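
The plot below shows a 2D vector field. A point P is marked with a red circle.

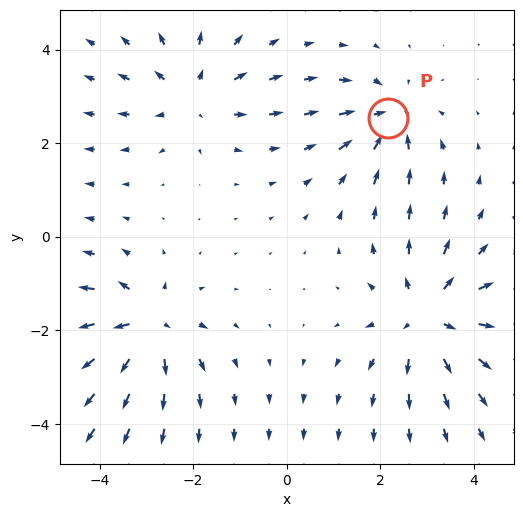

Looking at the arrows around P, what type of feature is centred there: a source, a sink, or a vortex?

At P (2.2, 2.5) the arrows converge inward. Divergence about -5, curl ≈0 — negative divergence with near-zero curl is a sink.

sink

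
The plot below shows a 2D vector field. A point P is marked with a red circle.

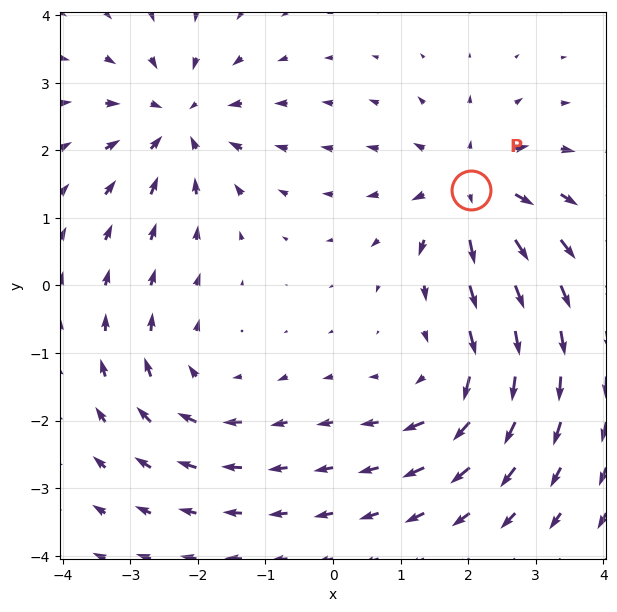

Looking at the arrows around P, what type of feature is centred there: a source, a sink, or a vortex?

At P (2.0, 1.4) the arrows spread outward. Divergence about +6, curl ≈0 — positive divergence with near-zero curl is a source.

source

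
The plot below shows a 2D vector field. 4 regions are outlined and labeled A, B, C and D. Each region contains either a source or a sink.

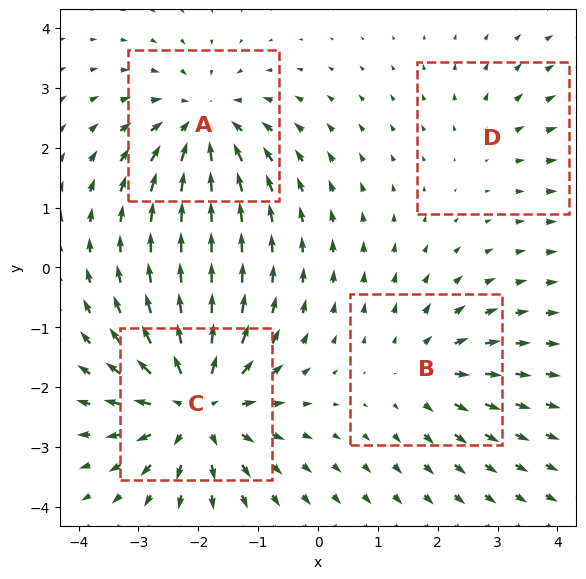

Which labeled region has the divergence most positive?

C

Divergence at each region's feature centre — A: about -5, B: about +3, C: about +7, D: about +2. Region C is most positive.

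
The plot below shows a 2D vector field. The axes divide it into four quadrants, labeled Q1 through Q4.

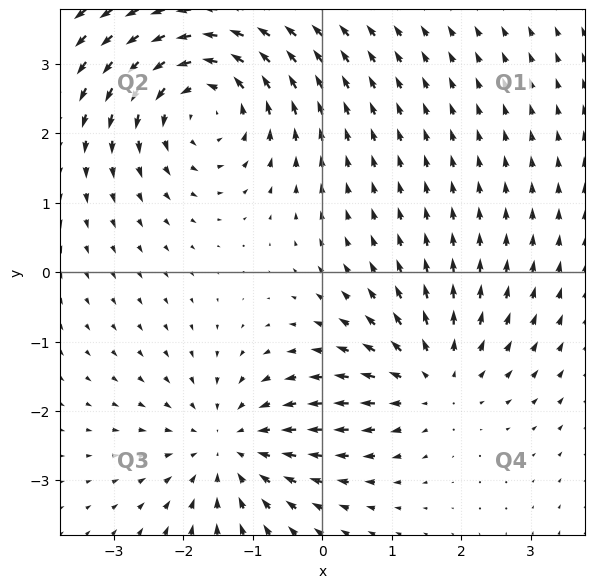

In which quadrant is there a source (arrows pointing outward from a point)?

The source sits at approximately (1.6, -1.6), which lies in quadrant Q4. The divergence there is about +3, positive as expected for a source.

Q4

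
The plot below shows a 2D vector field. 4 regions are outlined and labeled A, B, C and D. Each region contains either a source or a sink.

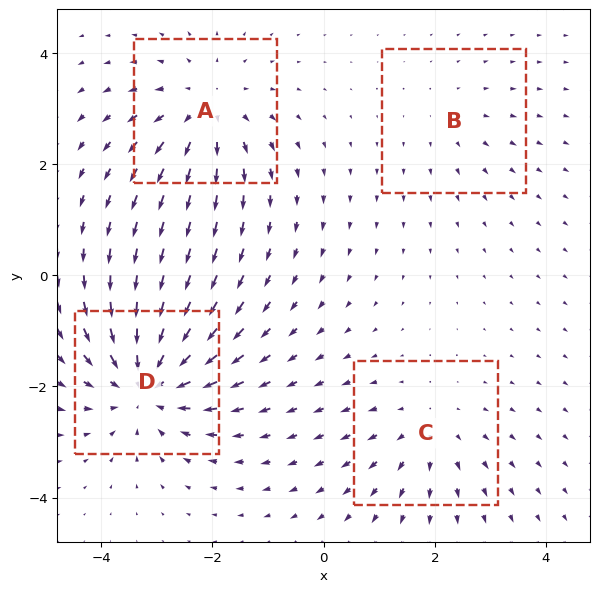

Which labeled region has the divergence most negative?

Divergence at each region's feature centre — A: about +4, B: about +2, C: about +3, D: about -6. Region D is most negative.

D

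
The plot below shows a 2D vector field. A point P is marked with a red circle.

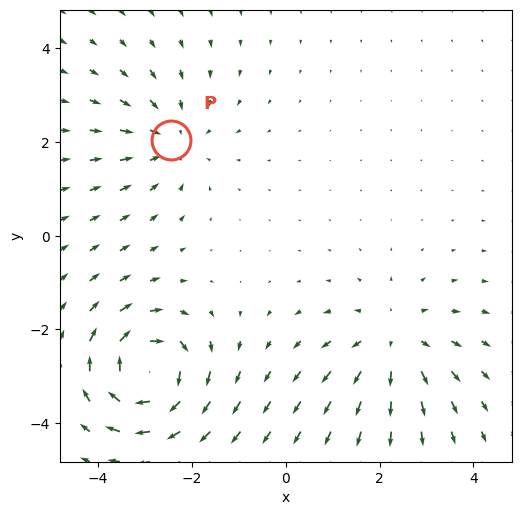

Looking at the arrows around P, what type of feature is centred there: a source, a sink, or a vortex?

At P (-2.4, 2.0) the arrows converge inward. Divergence about -2, curl ≈0 — negative divergence with near-zero curl is a sink.

sink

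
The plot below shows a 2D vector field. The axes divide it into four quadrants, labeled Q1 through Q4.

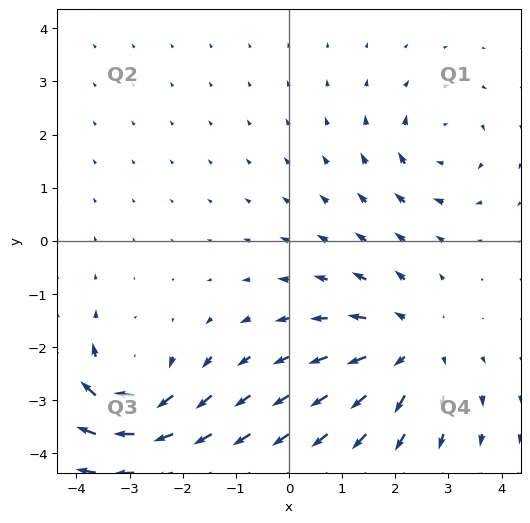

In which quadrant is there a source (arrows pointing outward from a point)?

The source sits at approximately (2.3, -2.0), which lies in quadrant Q4. The divergence there is about +4, positive as expected for a source.

Q4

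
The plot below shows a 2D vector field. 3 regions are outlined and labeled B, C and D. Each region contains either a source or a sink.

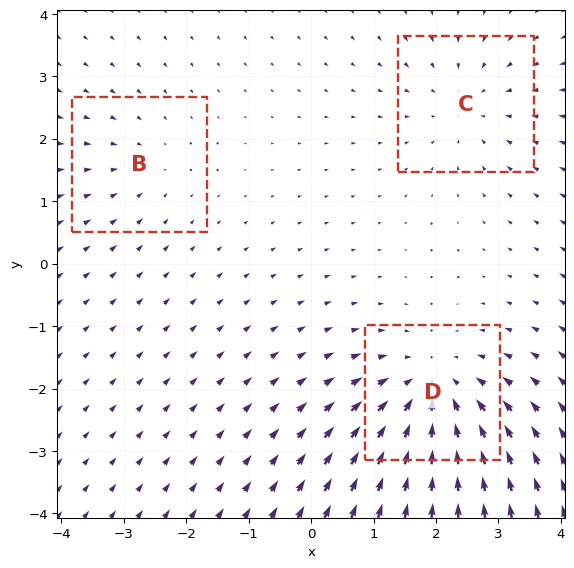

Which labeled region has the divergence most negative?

Divergence at each region's feature centre — B: about -2, C: about -3, D: about -4. Region D is most negative.

D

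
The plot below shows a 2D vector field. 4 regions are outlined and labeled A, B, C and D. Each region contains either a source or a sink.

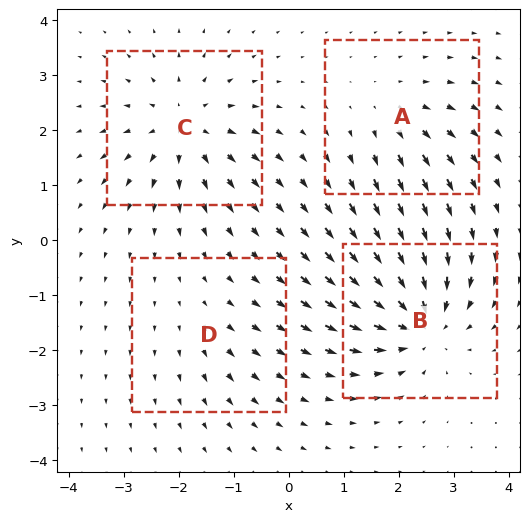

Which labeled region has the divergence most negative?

B

Divergence at each region's feature centre — A: about +4, B: about -7, C: about +6, D: about +2. Region B is most negative.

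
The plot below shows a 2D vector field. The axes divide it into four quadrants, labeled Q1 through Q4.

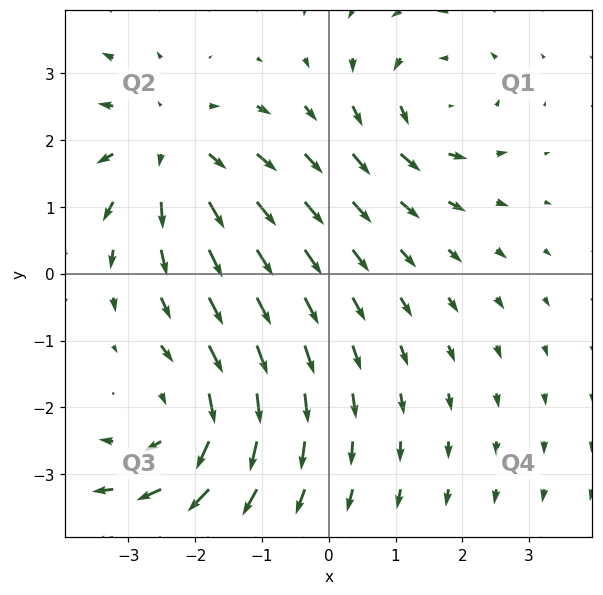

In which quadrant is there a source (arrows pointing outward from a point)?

Q2

The source sits at approximately (-2.4, 1.9), which lies in quadrant Q2. The divergence there is about +4, positive as expected for a source.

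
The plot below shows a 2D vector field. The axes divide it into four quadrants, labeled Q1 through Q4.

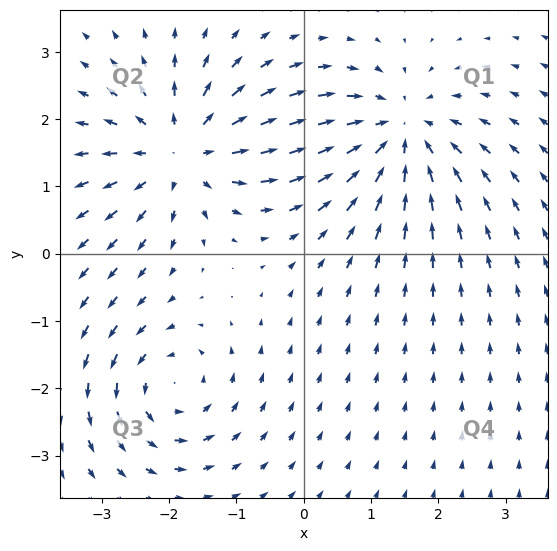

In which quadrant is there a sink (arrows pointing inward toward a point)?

Q1

The sink sits at approximately (1.4, 1.8), which lies in quadrant Q1. The divergence there is about -5, negative as expected for a sink.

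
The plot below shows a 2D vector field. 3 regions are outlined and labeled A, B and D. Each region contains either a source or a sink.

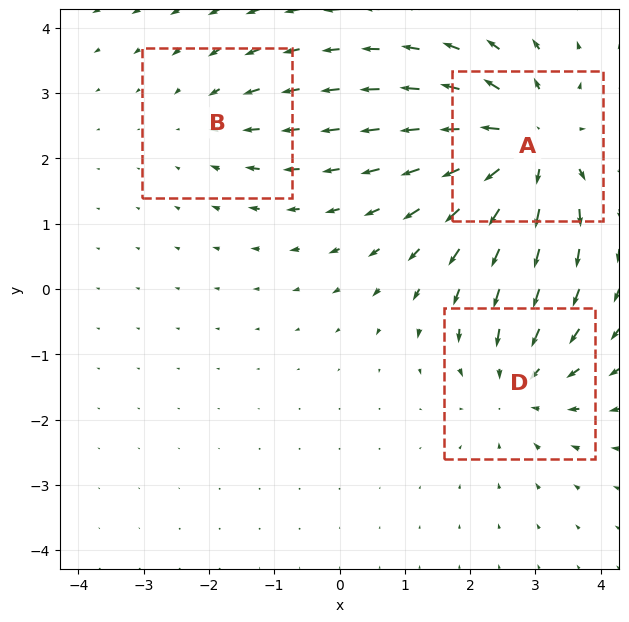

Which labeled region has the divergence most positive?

Divergence at each region's feature centre — A: about +4, B: about -2, D: about -3. Region A is most positive.

A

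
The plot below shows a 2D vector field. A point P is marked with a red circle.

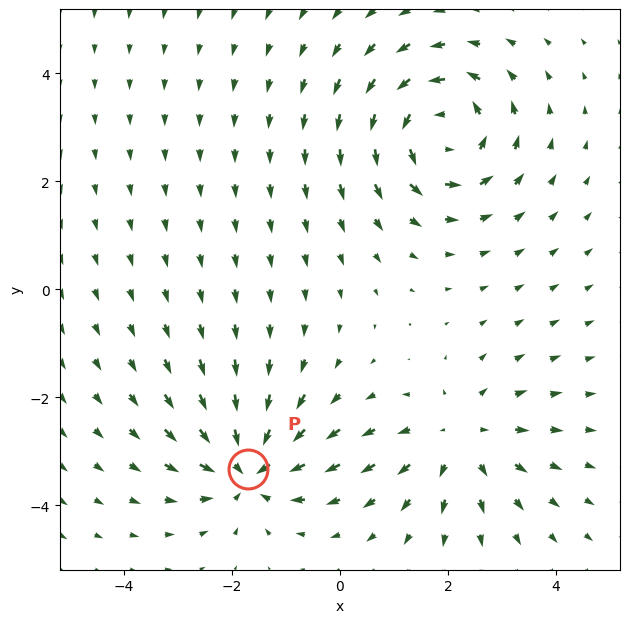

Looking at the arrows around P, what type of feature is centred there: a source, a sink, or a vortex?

sink

At P (-1.7, -3.3) the arrows converge inward. Divergence about -5, curl ≈0 — negative divergence with near-zero curl is a sink.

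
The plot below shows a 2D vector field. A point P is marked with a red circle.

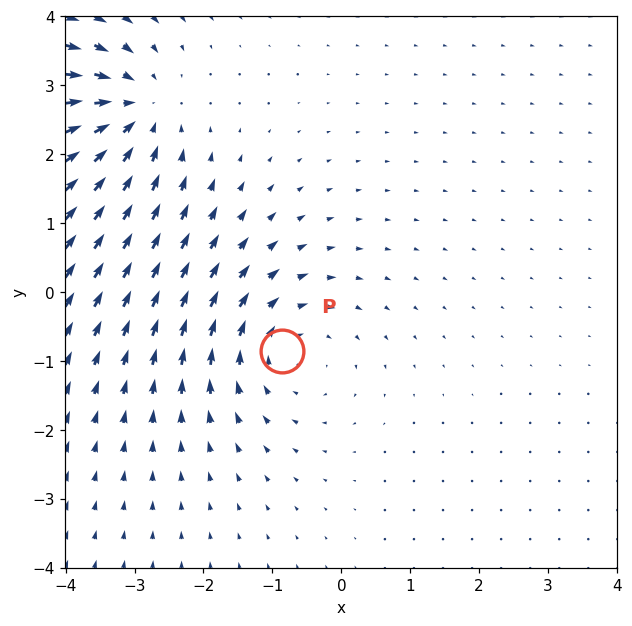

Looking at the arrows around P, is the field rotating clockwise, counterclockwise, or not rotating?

Near P at (-0.9, -0.9) the arrows circulate clockwise. The curl (z-component) there is about -4; negative curl means clockwise rotation.

clockwise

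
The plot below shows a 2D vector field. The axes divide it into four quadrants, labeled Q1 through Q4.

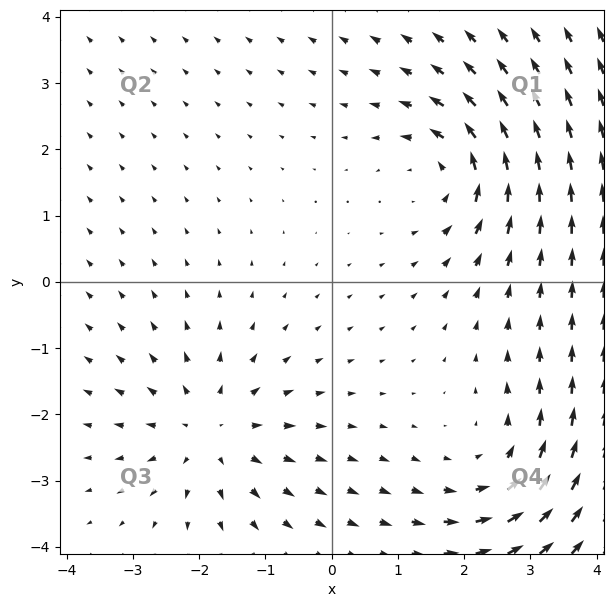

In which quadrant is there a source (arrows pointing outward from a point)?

The source sits at approximately (-1.8, -2.3), which lies in quadrant Q3. The divergence there is about +3, positive as expected for a source.

Q3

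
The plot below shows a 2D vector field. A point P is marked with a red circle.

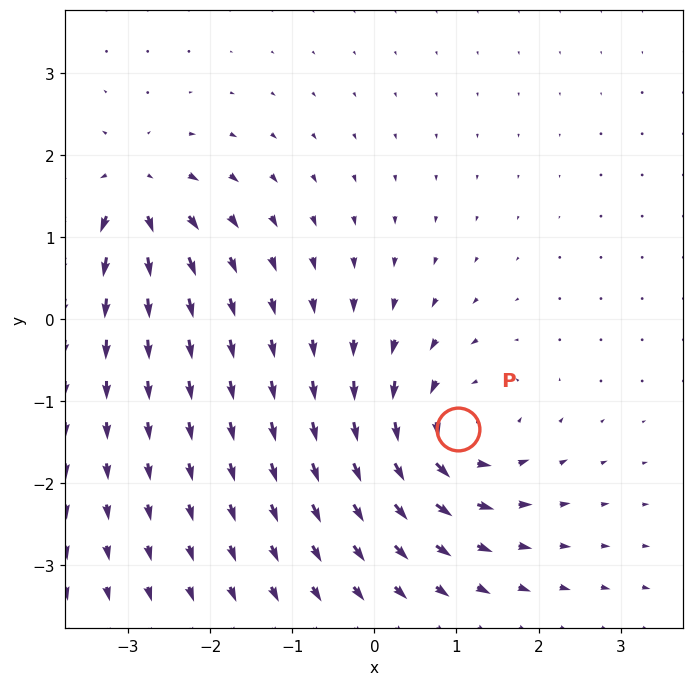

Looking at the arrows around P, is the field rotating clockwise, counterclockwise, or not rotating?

counterclockwise

Near P at (1.0, -1.3) the arrows circulate counterclockwise. The curl (z-component) there is about +5; positive curl means counterclockwise rotation.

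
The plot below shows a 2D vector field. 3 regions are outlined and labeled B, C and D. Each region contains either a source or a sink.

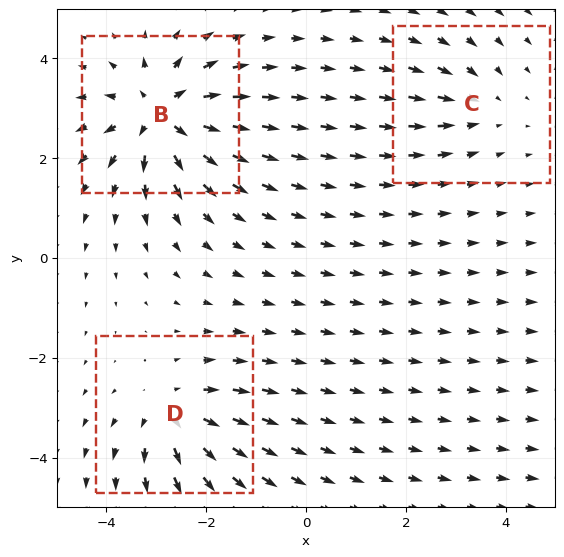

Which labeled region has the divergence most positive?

Divergence at each region's feature centre — B: about +6, C: about -2, D: about +4. Region B is most positive.

B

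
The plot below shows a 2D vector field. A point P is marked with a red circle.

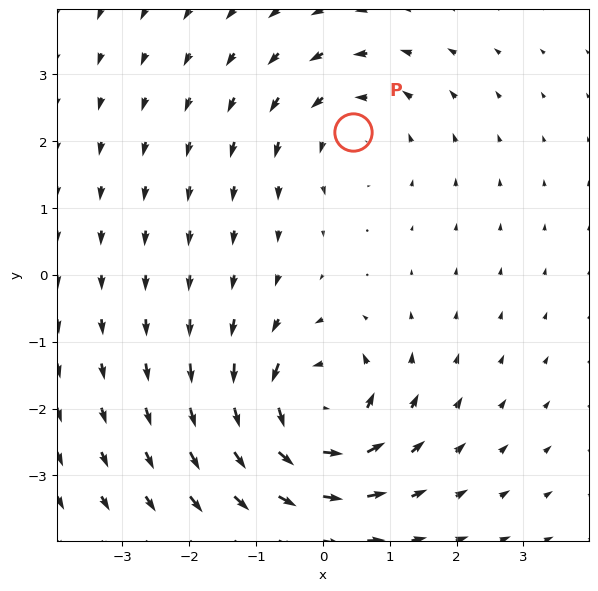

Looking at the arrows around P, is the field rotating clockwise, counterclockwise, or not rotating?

Near P at (0.4, 2.1) the arrows circulate counterclockwise. The curl (z-component) there is about +3; positive curl means counterclockwise rotation.

counterclockwise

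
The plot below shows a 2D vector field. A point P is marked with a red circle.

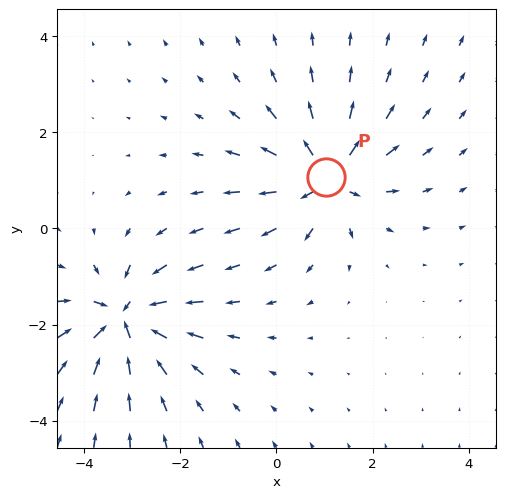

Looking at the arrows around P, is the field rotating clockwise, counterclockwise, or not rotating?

Near P at (1.0, 1.1) the arrows show no circulation. The curl there is ≈0.

not rotating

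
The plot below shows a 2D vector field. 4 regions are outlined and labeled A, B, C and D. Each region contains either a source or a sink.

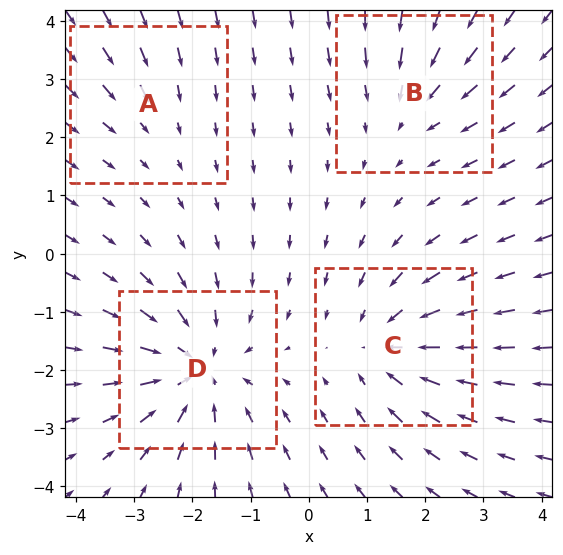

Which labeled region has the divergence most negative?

D

Divergence at each region's feature centre — A: about -2, B: about -3, C: about -4, D: about -6. Region D is most negative.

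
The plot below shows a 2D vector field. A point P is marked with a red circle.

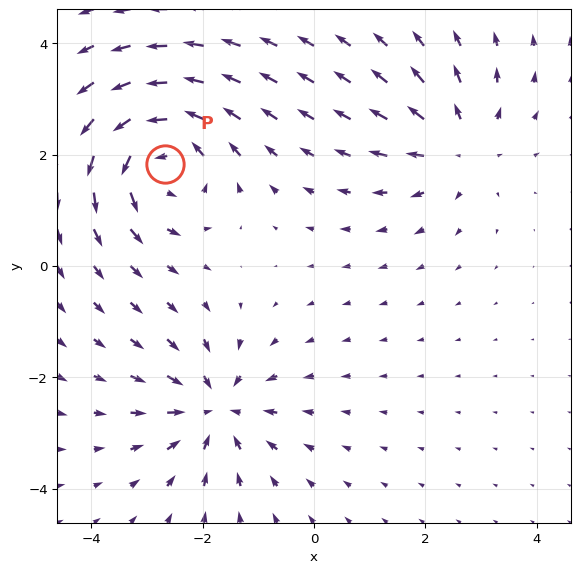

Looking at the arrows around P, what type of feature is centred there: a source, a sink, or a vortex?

At P (-2.7, 1.8) the arrows circulate counterclockwise. Divergence ≈0, curl about +5 — near-zero divergence with nonzero curl is a vortex.

vortex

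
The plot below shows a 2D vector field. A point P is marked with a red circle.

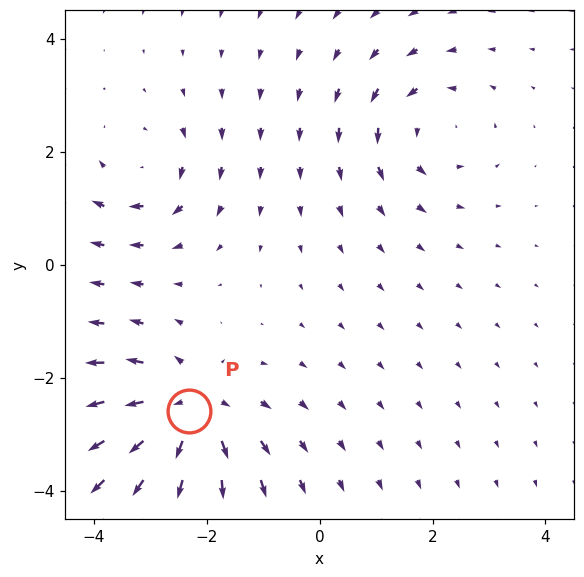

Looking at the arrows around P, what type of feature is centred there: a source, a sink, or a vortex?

source

At P (-2.3, -2.6) the arrows spread outward. Divergence about +5, curl ≈0 — positive divergence with near-zero curl is a source.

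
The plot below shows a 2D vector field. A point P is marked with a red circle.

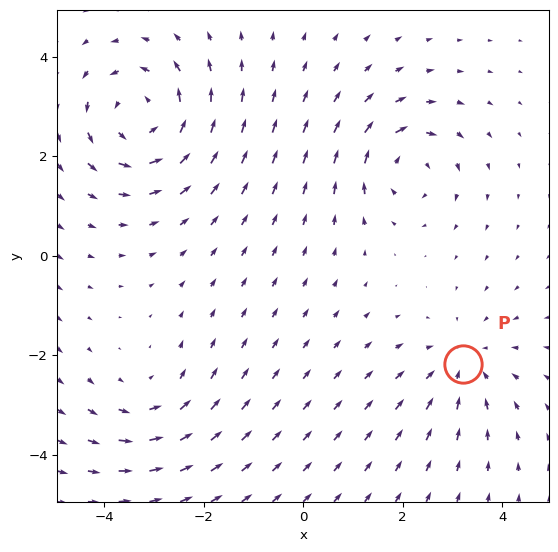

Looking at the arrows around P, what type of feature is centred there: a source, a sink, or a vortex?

At P (3.2, -2.2) the arrows converge inward. Divergence about -3, curl ≈0 — negative divergence with near-zero curl is a sink.

sink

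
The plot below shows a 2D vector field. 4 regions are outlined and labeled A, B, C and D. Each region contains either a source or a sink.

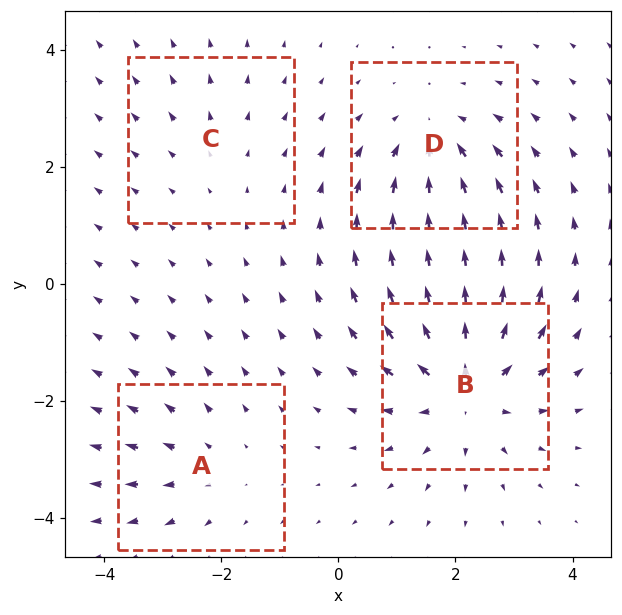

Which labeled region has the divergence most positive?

B

Divergence at each region's feature centre — A: about +3, B: about +6, C: about +2, D: about -4. Region B is most positive.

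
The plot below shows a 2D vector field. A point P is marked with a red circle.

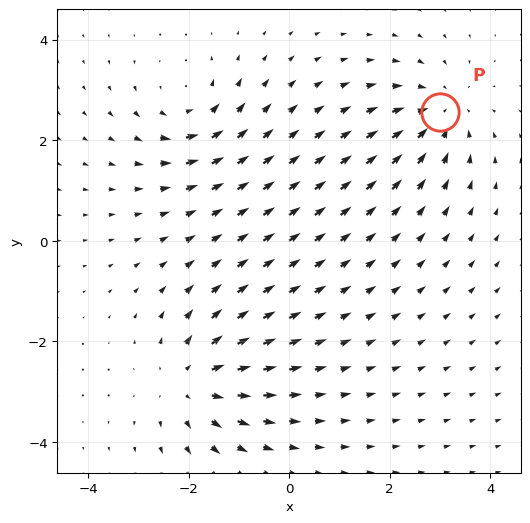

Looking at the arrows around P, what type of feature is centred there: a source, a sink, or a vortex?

sink

At P (3.0, 2.6) the arrows converge inward. Divergence about -3, curl ≈0 — negative divergence with near-zero curl is a sink.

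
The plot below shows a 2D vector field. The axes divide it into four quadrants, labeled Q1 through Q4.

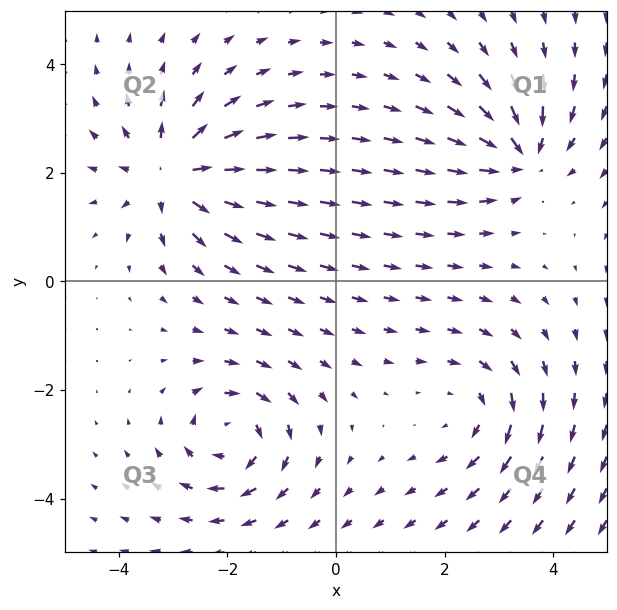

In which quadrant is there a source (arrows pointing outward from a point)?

The source sits at approximately (-3.0, 2.0), which lies in quadrant Q2. The divergence there is about +5, positive as expected for a source.

Q2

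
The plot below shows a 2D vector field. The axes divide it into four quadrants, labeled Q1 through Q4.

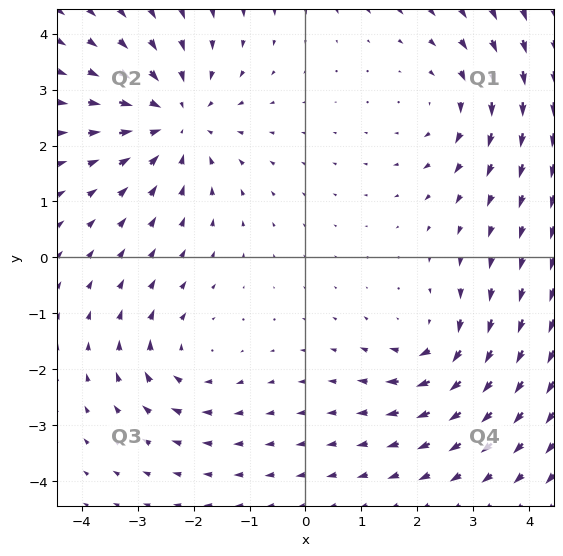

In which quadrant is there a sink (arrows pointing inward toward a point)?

Q2

The sink sits at approximately (-2.3, 2.5), which lies in quadrant Q2. The divergence there is about -4, negative as expected for a sink.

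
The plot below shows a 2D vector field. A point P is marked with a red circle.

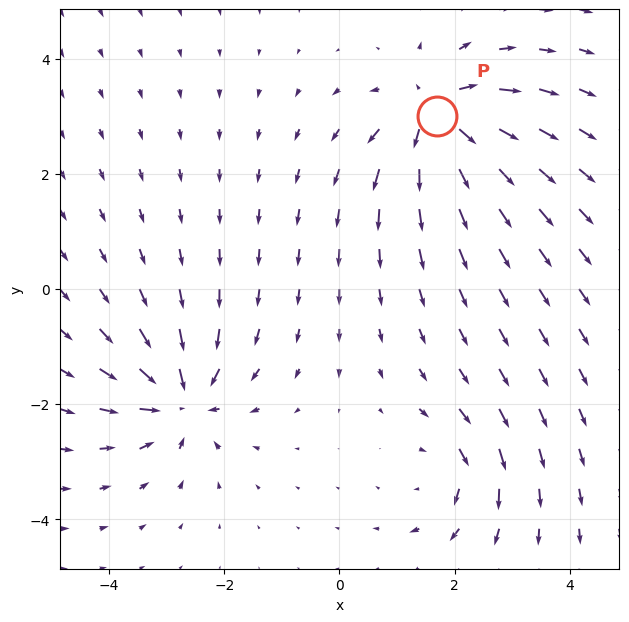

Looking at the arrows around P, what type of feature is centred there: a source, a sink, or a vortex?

At P (1.7, 3.0) the arrows spread outward. Divergence about +7, curl ≈0 — positive divergence with near-zero curl is a source.

source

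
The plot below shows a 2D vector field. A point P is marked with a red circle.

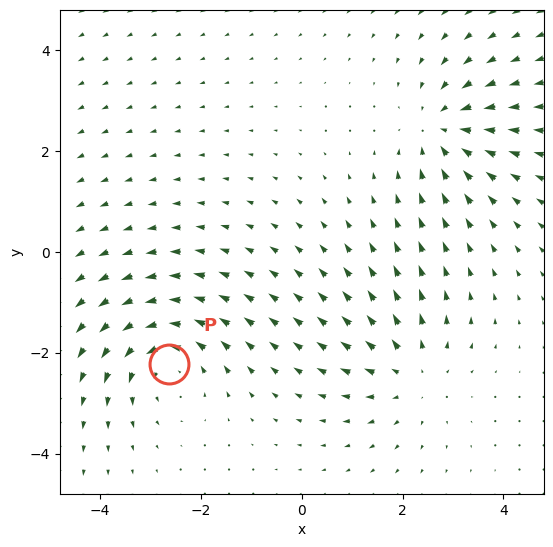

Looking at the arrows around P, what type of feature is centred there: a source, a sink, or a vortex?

vortex

At P (-2.6, -2.2) the arrows circulate counterclockwise. Divergence ≈0, curl about +4 — near-zero divergence with nonzero curl is a vortex.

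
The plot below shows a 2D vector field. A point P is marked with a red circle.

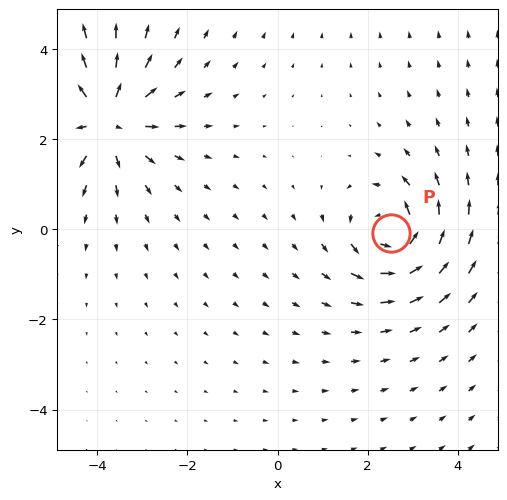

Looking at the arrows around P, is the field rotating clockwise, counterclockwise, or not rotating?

counterclockwise

Near P at (2.5, -0.1) the arrows circulate counterclockwise. The curl (z-component) there is about +5; positive curl means counterclockwise rotation.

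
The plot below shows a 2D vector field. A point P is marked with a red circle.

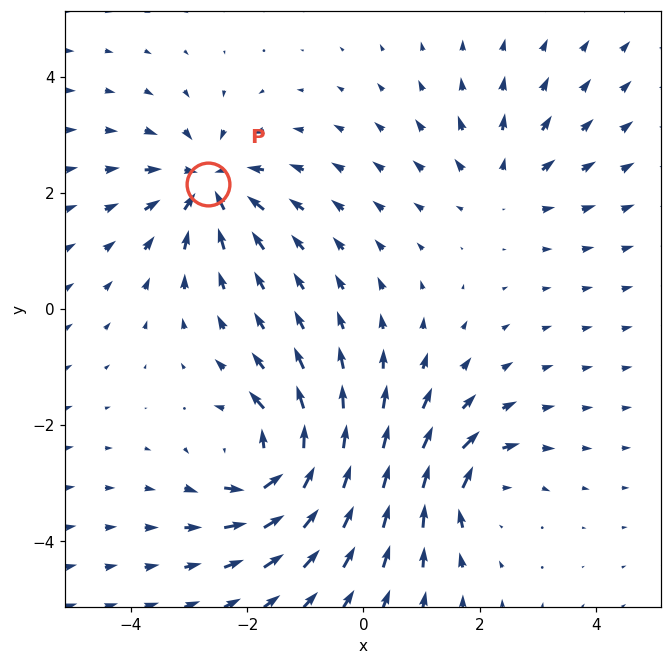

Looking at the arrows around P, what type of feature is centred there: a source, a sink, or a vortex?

At P (-2.7, 2.1) the arrows converge inward. Divergence about -5, curl ≈0 — negative divergence with near-zero curl is a sink.

sink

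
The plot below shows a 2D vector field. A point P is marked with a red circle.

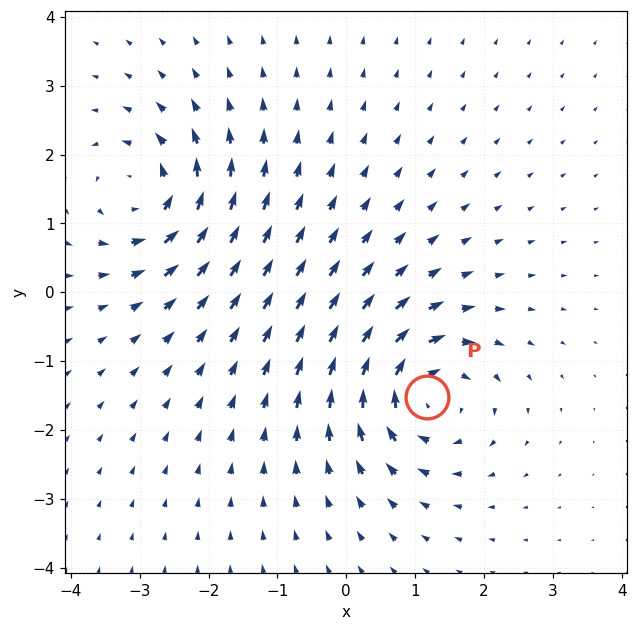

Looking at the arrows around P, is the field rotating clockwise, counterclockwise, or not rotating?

clockwise

Near P at (1.2, -1.5) the arrows circulate clockwise. The curl (z-component) there is about -5; negative curl means clockwise rotation.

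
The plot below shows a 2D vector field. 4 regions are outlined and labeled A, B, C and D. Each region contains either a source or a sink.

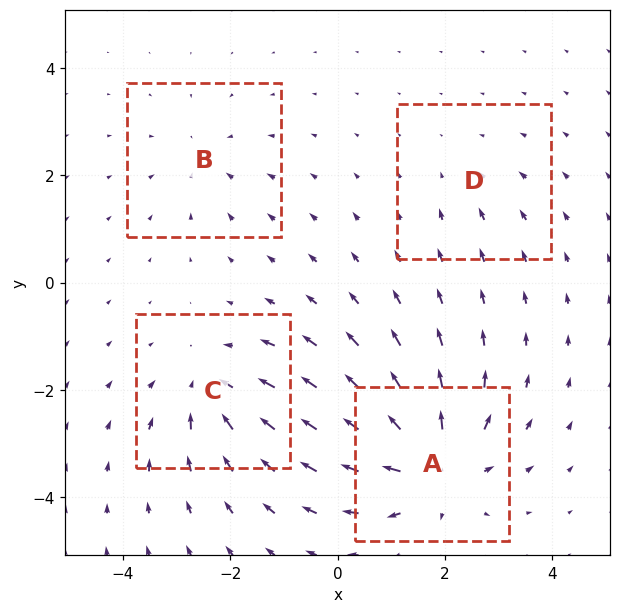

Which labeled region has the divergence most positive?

A

Divergence at each region's feature centre — A: about +7, B: about -3, C: about -5, D: about -2. Region A is most positive.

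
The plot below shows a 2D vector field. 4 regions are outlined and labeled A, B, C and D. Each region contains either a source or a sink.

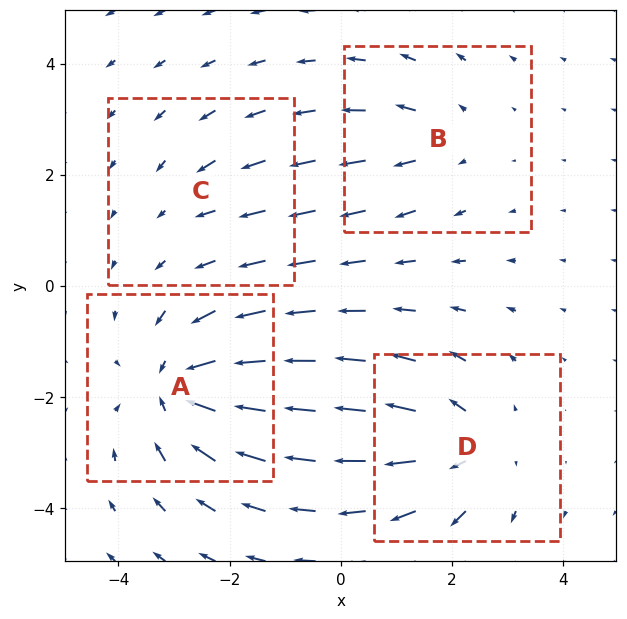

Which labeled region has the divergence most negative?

Divergence at each region's feature centre — A: about -6, B: about +3, C: about -2, D: about +4. Region A is most negative.

A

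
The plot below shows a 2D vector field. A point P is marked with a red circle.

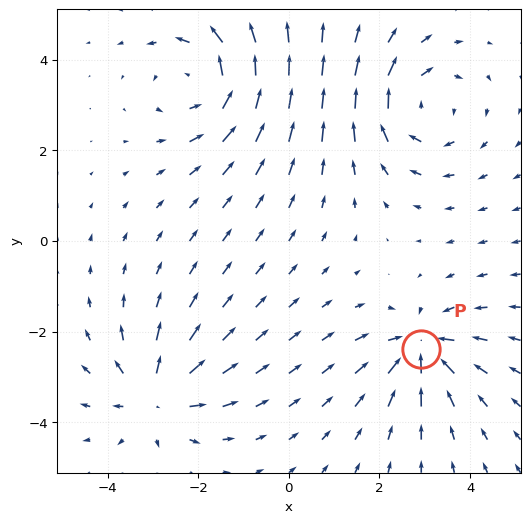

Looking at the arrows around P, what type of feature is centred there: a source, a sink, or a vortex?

At P (2.9, -2.4) the arrows converge inward. Divergence about -5, curl ≈0 — negative divergence with near-zero curl is a sink.

sink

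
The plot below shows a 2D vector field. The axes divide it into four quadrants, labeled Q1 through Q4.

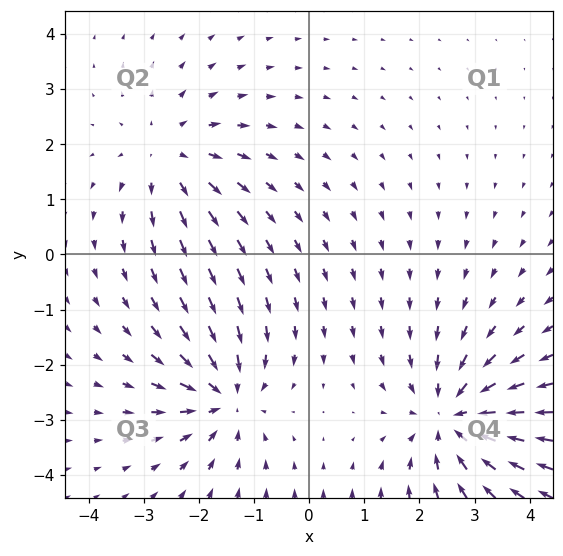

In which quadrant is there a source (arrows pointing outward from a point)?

Q2

The source sits at approximately (-2.5, 1.8), which lies in quadrant Q2. The divergence there is about +3, positive as expected for a source.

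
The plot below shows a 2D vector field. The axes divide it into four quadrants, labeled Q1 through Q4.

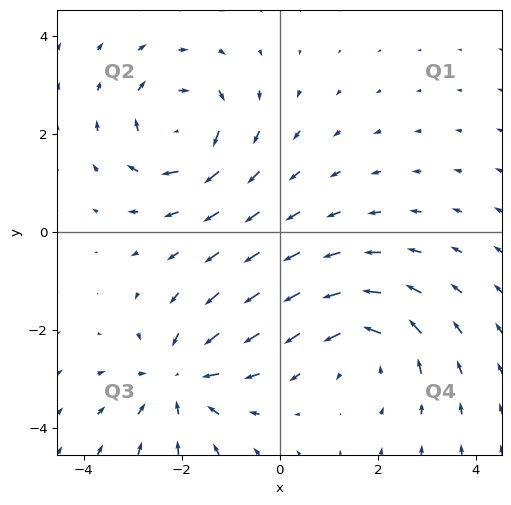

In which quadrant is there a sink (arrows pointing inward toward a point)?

Q3

The sink sits at approximately (-2.0, -3.0), which lies in quadrant Q3. The divergence there is about -3, negative as expected for a sink.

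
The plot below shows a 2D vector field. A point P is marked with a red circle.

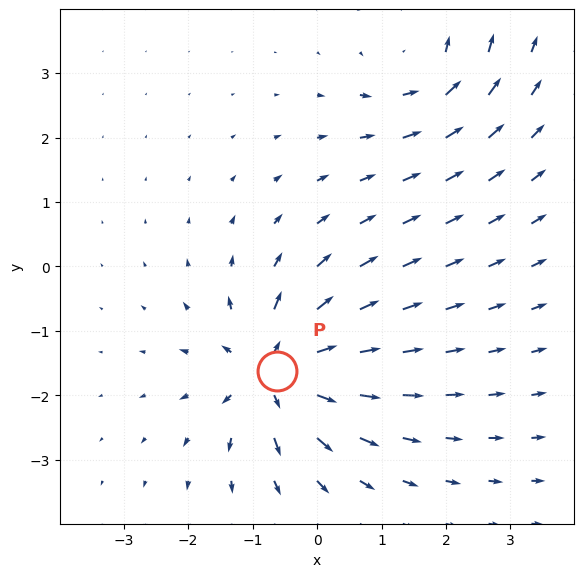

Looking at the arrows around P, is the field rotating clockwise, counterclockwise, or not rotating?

Near P at (-0.6, -1.6) the arrows show no circulation. The curl there is ≈0.

not rotating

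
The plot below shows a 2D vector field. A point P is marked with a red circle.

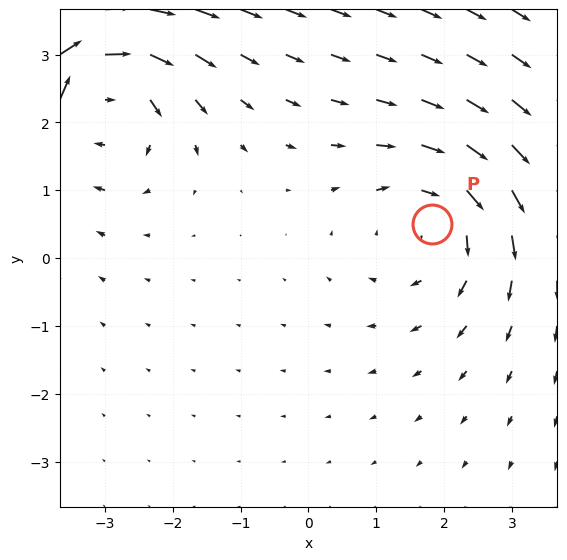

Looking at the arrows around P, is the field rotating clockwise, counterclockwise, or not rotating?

Near P at (1.8, 0.5) the arrows circulate clockwise. The curl (z-component) there is about -3; negative curl means clockwise rotation.

clockwise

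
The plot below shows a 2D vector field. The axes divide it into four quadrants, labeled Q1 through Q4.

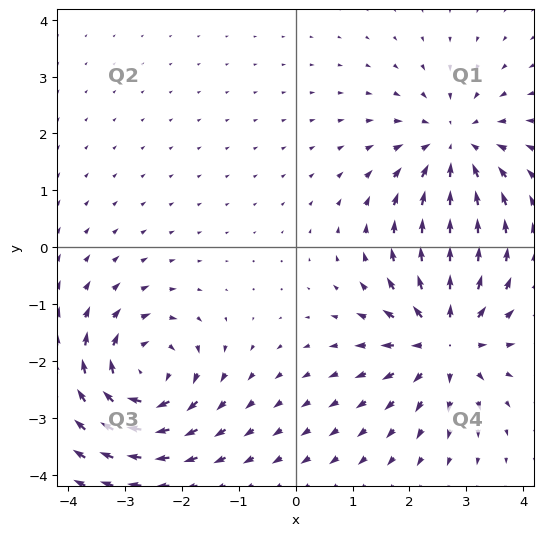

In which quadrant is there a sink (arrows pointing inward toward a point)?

The sink sits at approximately (2.8, 1.8), which lies in quadrant Q1. The divergence there is about -4, negative as expected for a sink.

Q1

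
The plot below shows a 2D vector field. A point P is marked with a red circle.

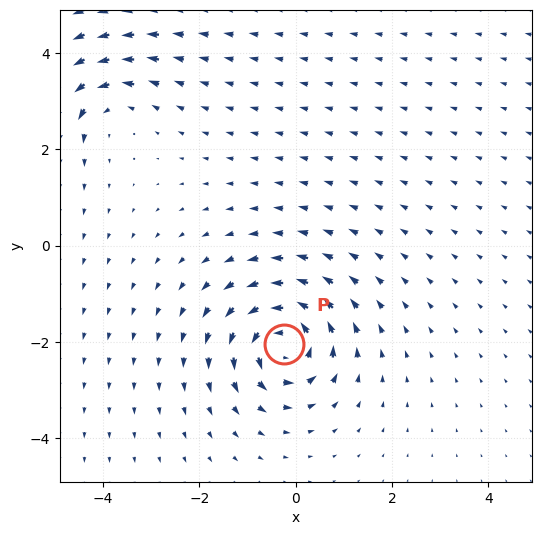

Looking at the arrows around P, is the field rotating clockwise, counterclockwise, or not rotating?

Near P at (-0.3, -2.0) the arrows circulate counterclockwise. The curl (z-component) there is about +7; positive curl means counterclockwise rotation.

counterclockwise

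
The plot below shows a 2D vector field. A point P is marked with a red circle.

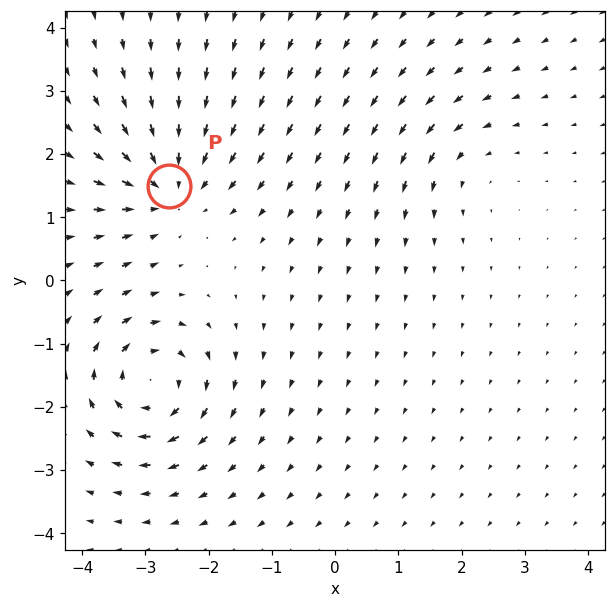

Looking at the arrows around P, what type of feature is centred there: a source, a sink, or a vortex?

At P (-2.6, 1.5) the arrows converge inward. Divergence about -5, curl ≈0 — negative divergence with near-zero curl is a sink.

sink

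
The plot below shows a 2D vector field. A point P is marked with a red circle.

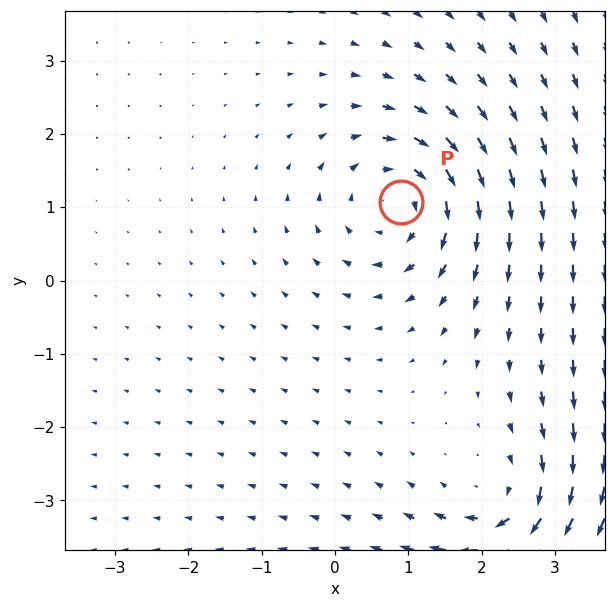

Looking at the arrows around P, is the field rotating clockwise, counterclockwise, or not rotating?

Near P at (0.9, 1.1) the arrows circulate clockwise. The curl (z-component) there is about -4; negative curl means clockwise rotation.

clockwise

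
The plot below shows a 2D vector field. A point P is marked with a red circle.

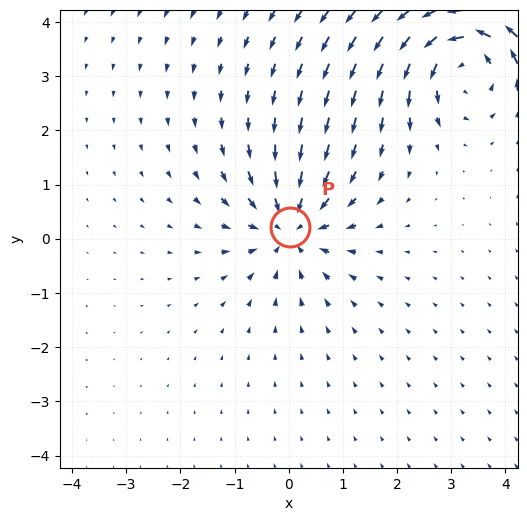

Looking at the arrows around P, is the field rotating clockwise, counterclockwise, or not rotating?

not rotating

Near P at (0.0, 0.2) the arrows show no circulation. The curl there is ≈0.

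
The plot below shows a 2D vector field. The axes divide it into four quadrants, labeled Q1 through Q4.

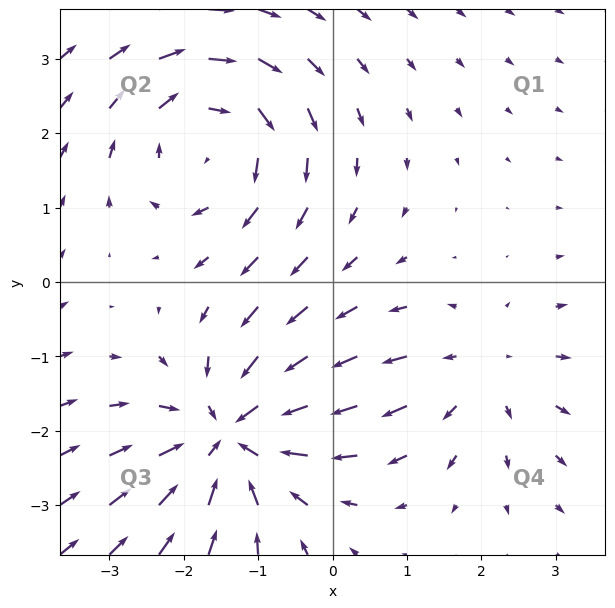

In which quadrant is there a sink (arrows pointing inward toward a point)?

The sink sits at approximately (-1.4, -2.1), which lies in quadrant Q3. The divergence there is about -4, negative as expected for a sink.

Q3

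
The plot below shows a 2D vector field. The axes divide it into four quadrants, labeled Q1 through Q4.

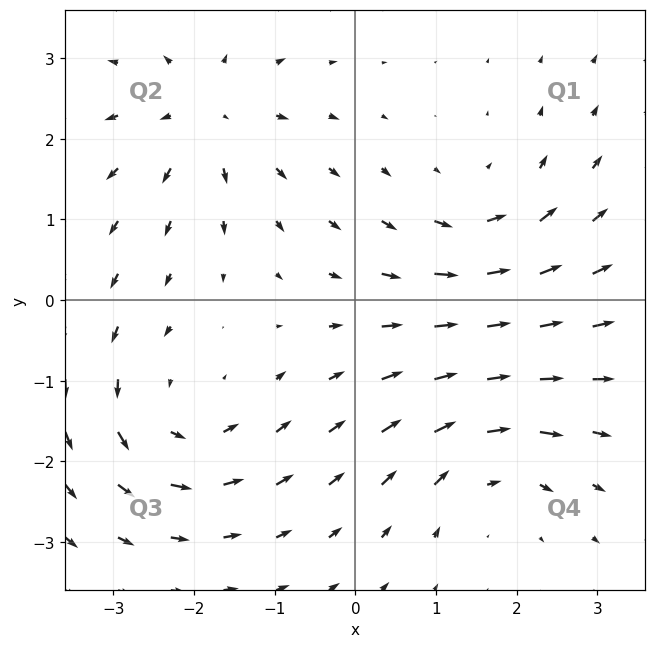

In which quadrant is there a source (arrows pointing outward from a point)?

Q2

The source sits at approximately (-1.9, 2.3), which lies in quadrant Q2. The divergence there is about +5, positive as expected for a source.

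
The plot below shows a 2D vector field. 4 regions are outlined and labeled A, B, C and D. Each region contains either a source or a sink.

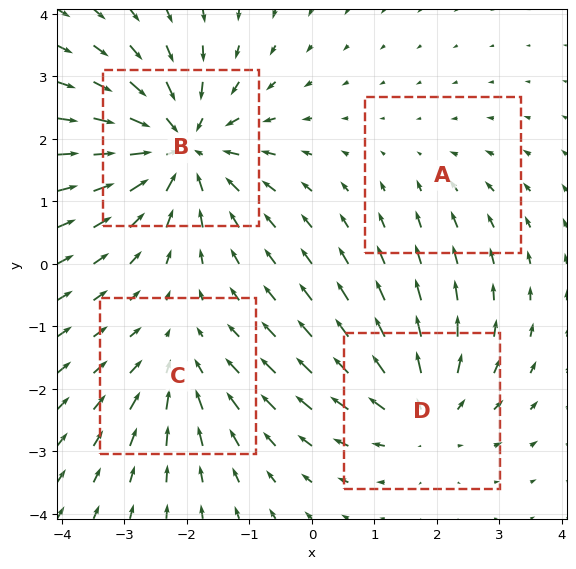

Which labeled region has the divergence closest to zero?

Divergence at each region's feature centre — A: about -2, B: about -7, C: about -3, D: about +5. Region A is closest to zero.

A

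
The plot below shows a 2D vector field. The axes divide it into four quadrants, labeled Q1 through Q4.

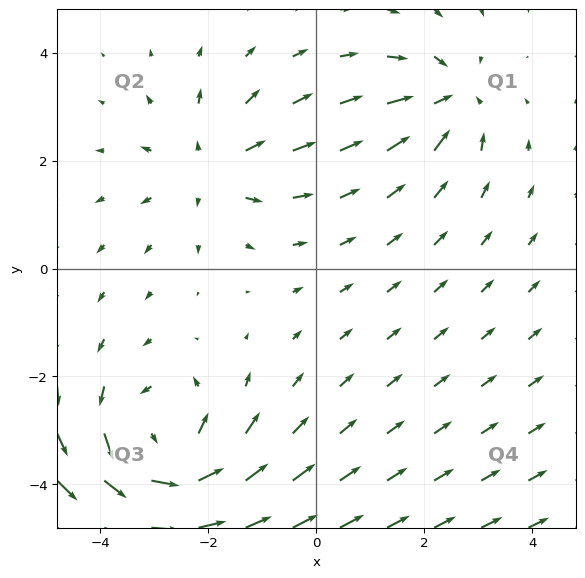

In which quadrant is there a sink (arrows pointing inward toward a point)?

Q1

The sink sits at approximately (2.4, 3.2), which lies in quadrant Q1. The divergence there is about -3, negative as expected for a sink.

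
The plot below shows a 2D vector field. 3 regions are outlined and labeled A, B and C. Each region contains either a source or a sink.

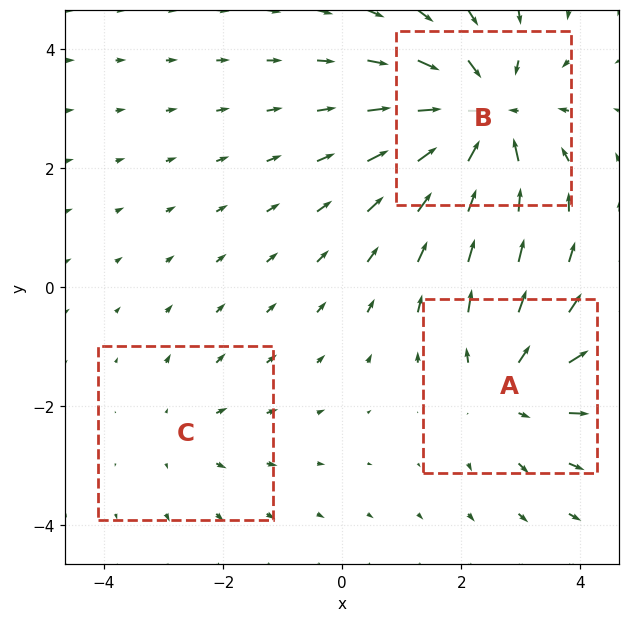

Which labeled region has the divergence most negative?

Divergence at each region's feature centre — A: about +3, B: about -5, C: about +2. Region B is most negative.

B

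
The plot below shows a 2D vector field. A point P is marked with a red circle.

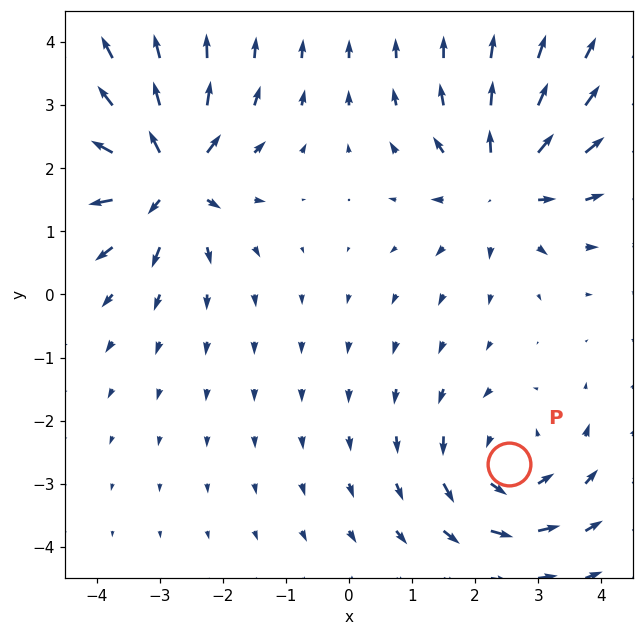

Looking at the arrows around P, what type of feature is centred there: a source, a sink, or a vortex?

At P (2.5, -2.7) the arrows circulate counterclockwise. Divergence ≈0, curl about +4 — near-zero divergence with nonzero curl is a vortex.

vortex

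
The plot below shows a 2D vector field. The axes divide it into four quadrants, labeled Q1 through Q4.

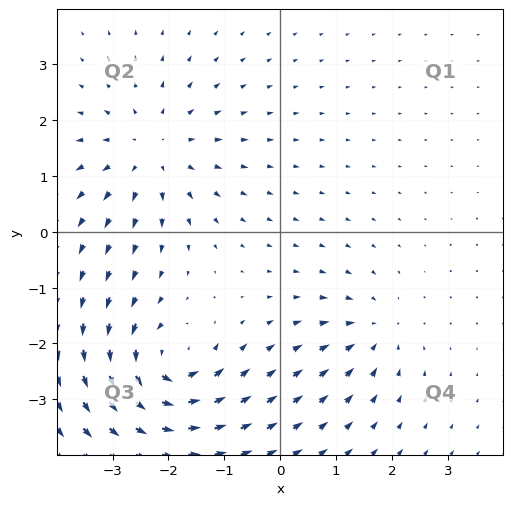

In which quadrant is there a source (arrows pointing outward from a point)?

Q2

The source sits at approximately (-2.3, 1.5), which lies in quadrant Q2. The divergence there is about +4, positive as expected for a source.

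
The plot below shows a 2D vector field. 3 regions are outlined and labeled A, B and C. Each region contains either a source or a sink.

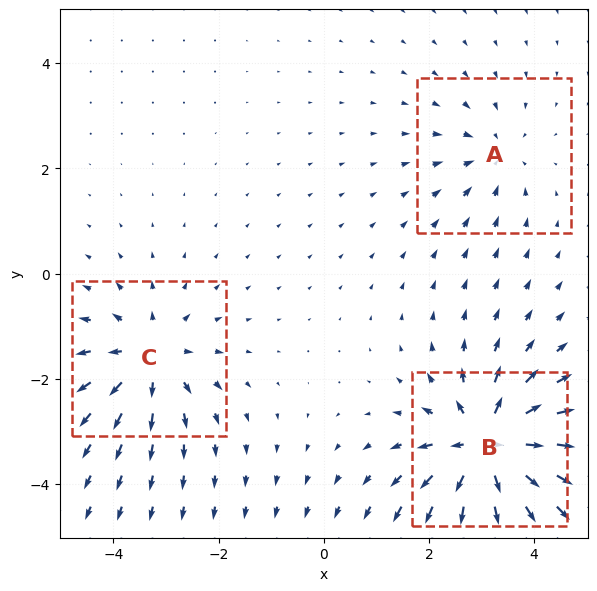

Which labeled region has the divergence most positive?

Divergence at each region's feature centre — A: about -2, B: about +6, C: about +4. Region B is most positive.

B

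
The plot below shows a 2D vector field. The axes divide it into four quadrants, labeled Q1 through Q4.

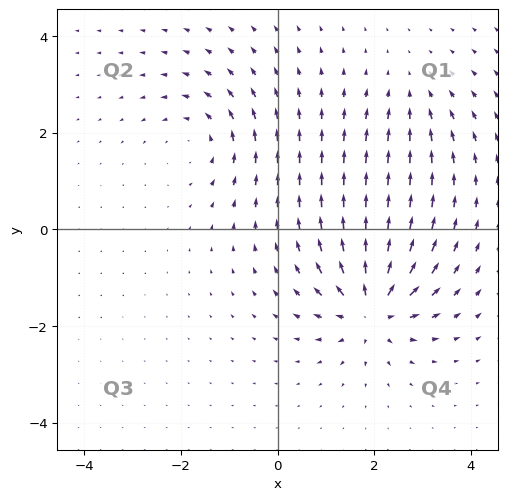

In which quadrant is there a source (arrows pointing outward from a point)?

Q4

The source sits at approximately (1.9, -1.6), which lies in quadrant Q4. The divergence there is about +7, positive as expected for a source.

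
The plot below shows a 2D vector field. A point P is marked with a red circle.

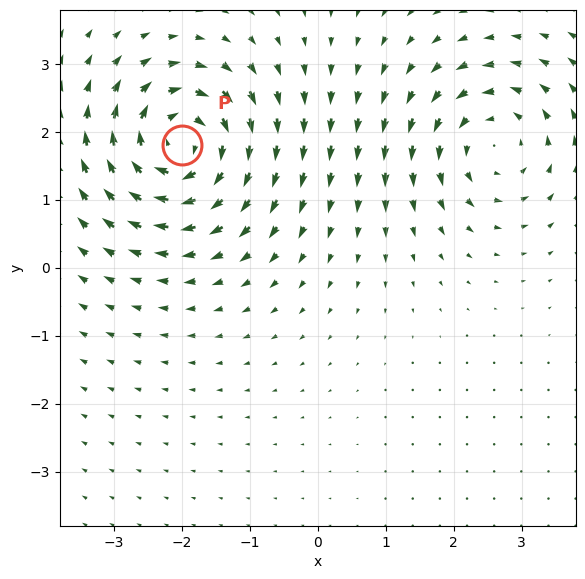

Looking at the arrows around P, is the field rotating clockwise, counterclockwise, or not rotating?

clockwise

Near P at (-2.0, 1.8) the arrows circulate clockwise. The curl (z-component) there is about -5; negative curl means clockwise rotation.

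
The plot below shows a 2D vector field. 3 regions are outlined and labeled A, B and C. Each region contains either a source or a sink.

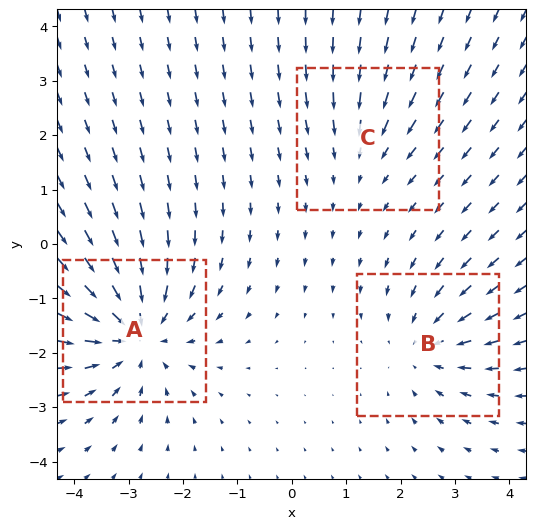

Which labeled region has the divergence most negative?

A

Divergence at each region's feature centre — A: about -5, B: about -3, C: about -2. Region A is most negative.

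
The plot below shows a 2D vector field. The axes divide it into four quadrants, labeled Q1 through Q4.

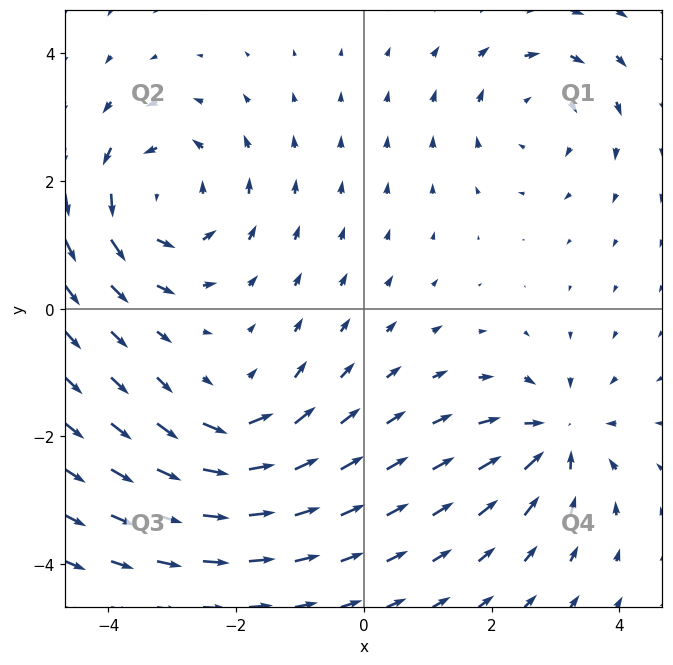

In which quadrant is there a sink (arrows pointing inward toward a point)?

Q4

The sink sits at approximately (3.0, -2.0), which lies in quadrant Q4. The divergence there is about -5, negative as expected for a sink.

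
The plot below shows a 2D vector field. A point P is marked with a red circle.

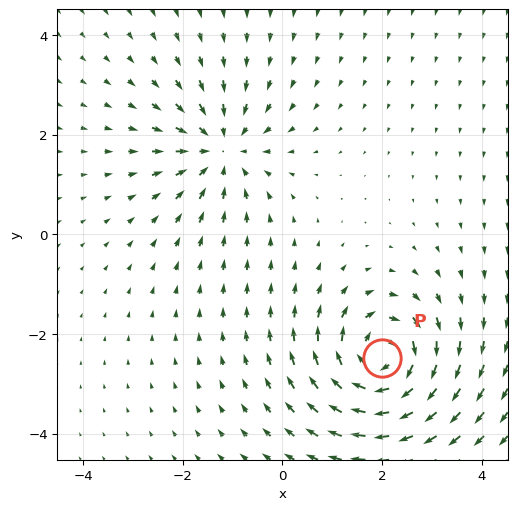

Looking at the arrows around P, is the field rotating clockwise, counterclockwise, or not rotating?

clockwise

Near P at (2.0, -2.5) the arrows circulate clockwise. The curl (z-component) there is about -6; negative curl means clockwise rotation.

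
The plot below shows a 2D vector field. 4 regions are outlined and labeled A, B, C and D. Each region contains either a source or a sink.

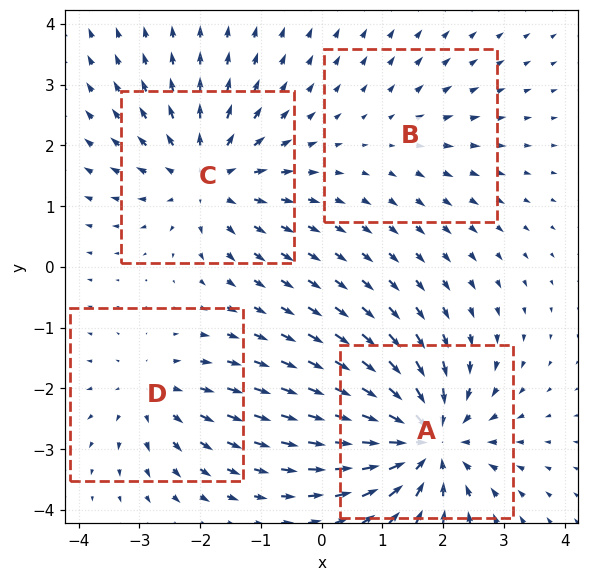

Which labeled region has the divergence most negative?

Divergence at each region's feature centre — A: about -7, B: about +2, C: about +5, D: about +3. Region A is most negative.

A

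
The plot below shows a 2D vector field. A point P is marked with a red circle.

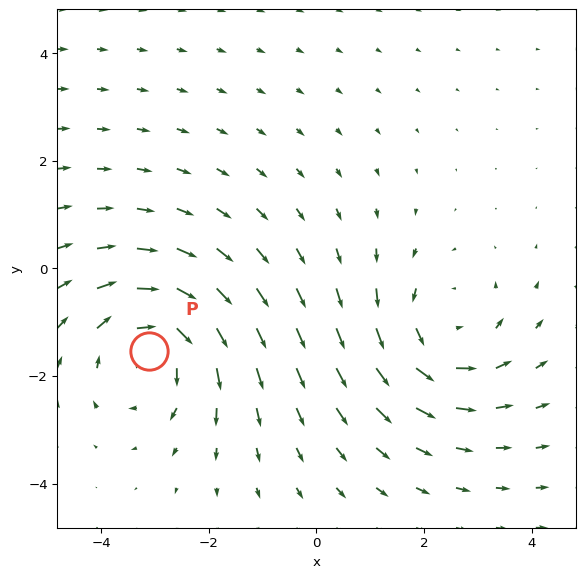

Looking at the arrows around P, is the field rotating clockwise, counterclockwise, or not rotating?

clockwise

Near P at (-3.1, -1.5) the arrows circulate clockwise. The curl (z-component) there is about -4; negative curl means clockwise rotation.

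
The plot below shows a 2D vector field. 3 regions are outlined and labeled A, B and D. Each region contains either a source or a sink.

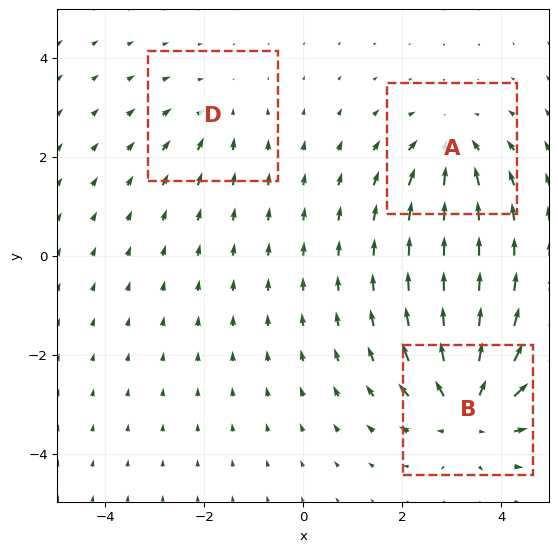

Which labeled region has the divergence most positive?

Divergence at each region's feature centre — A: about -4, B: about +5, D: about -2. Region B is most positive.

B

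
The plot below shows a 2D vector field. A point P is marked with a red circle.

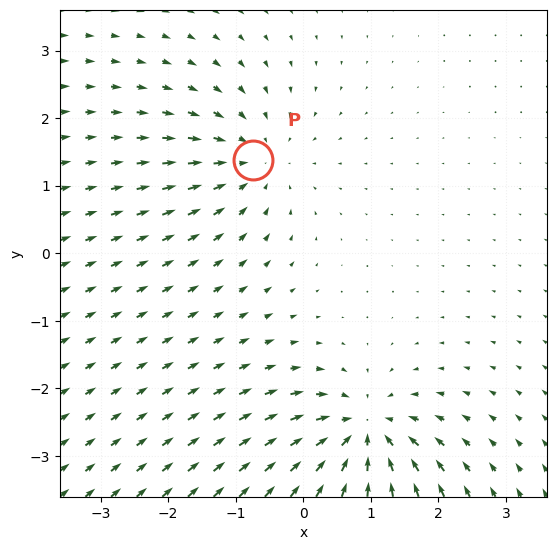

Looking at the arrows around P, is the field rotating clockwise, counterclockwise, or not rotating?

Near P at (-0.7, 1.4) the arrows show no circulation. The curl there is ≈0.

not rotating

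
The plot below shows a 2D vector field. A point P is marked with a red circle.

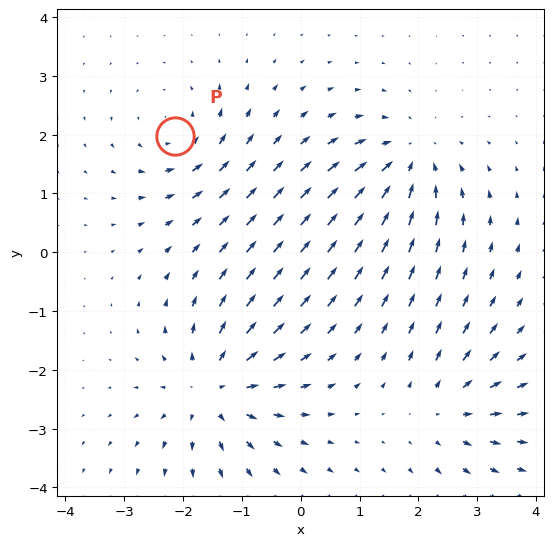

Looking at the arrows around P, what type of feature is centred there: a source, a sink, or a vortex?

At P (-2.1, 2.0) the arrows circulate counterclockwise. Divergence ≈0, curl about +4 — near-zero divergence with nonzero curl is a vortex.

vortex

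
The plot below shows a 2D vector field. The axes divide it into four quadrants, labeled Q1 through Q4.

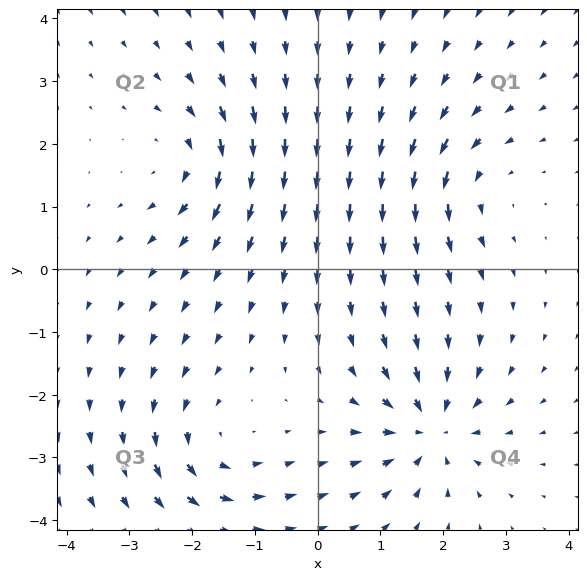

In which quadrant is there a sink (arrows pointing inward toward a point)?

Q4

The sink sits at approximately (1.8, -2.5), which lies in quadrant Q4. The divergence there is about -6, negative as expected for a sink.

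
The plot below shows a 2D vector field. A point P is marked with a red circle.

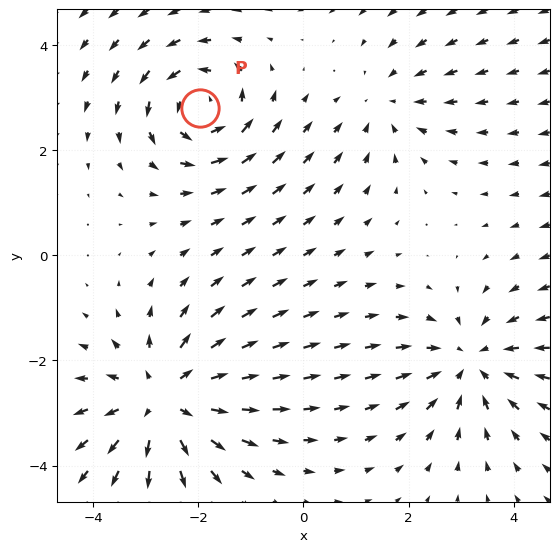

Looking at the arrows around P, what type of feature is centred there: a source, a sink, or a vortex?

At P (-2.0, 2.8) the arrows circulate counterclockwise. Divergence ≈0, curl about +4 — near-zero divergence with nonzero curl is a vortex.

vortex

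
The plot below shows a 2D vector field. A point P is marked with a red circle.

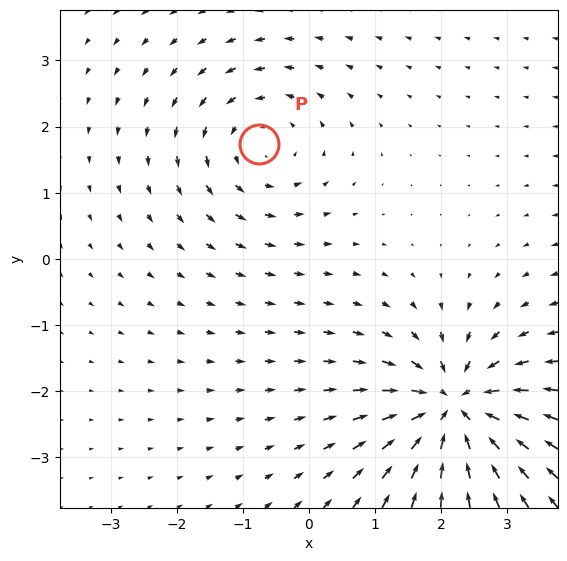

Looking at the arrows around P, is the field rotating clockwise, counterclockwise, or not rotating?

Near P at (-0.7, 1.7) the arrows circulate counterclockwise. The curl (z-component) there is about +3; positive curl means counterclockwise rotation.

counterclockwise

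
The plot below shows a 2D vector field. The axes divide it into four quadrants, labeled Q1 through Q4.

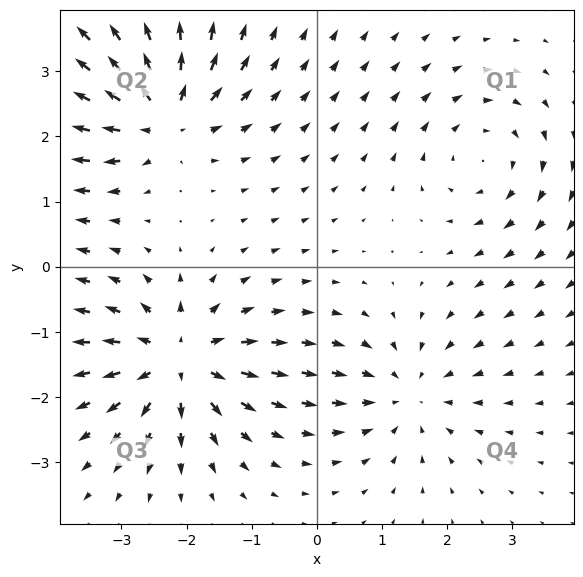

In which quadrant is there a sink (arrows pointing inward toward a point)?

The sink sits at approximately (1.4, -2.0), which lies in quadrant Q4. The divergence there is about -4, negative as expected for a sink.

Q4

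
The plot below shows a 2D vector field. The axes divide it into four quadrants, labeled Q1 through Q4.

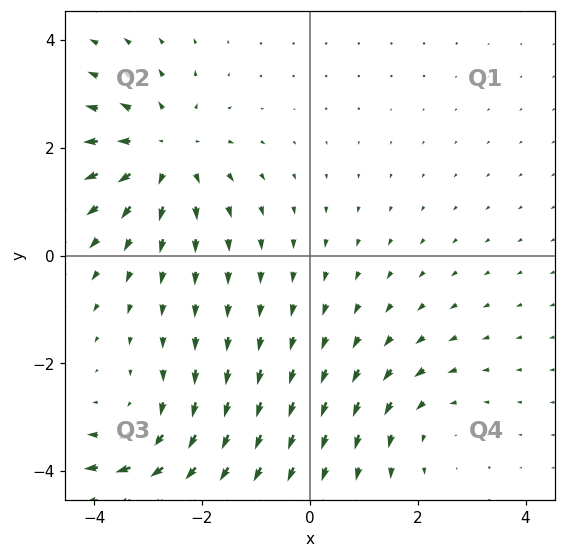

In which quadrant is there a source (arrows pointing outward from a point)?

The source sits at approximately (-2.7, 1.9), which lies in quadrant Q2. The divergence there is about +4, positive as expected for a source.

Q2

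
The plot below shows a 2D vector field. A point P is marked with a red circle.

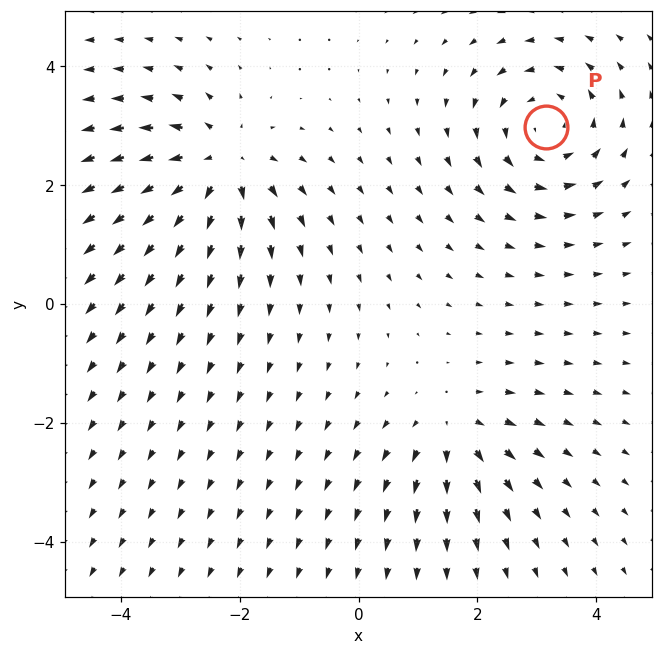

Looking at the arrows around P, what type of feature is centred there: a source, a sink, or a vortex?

vortex

At P (3.1, 3.0) the arrows circulate counterclockwise. Divergence ≈0, curl about +4 — near-zero divergence with nonzero curl is a vortex.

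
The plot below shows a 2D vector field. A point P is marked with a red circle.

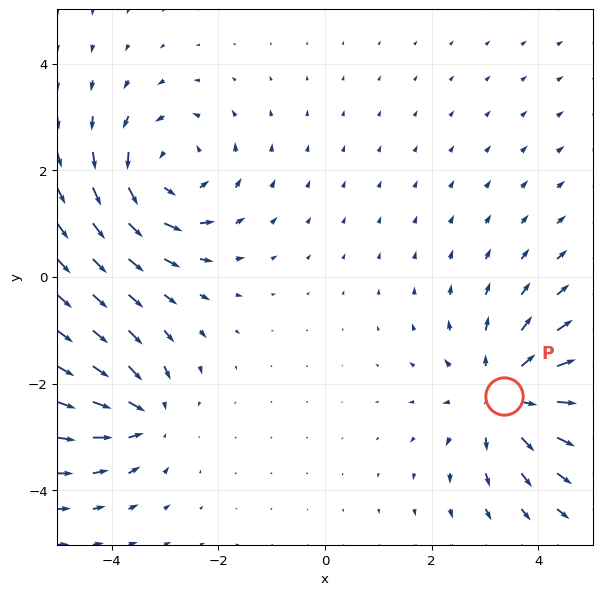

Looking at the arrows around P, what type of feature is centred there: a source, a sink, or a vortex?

source

At P (3.4, -2.2) the arrows spread outward. Divergence about +4, curl ≈0 — positive divergence with near-zero curl is a source.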